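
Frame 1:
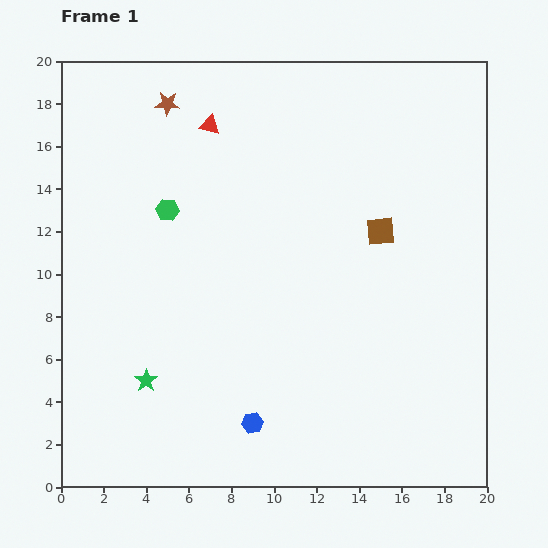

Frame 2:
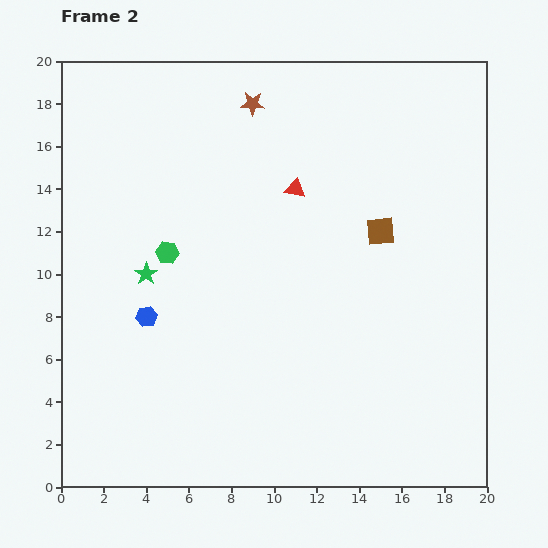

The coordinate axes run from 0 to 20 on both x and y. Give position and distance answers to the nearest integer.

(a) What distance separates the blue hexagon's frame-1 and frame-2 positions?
7

The blue hexagon moved from (9, 3) to (4, 8), a distance of √(5² + 5²) ≈ 7.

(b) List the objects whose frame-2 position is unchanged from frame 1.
the brown square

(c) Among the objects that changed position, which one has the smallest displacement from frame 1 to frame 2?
the green hexagon

(moved 2)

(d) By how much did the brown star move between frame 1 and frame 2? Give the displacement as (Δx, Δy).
(4, 0)

The brown star was at (5, 18) in frame 1 and (9, 18) in frame 2.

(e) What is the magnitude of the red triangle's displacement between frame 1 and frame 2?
5

The red triangle moved from (7, 17) to (11, 14), a distance of √(4² + 3²) ≈ 5.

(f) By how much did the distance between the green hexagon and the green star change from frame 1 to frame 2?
-7

Distance in frame 1: 8. Distance in frame 2: 1.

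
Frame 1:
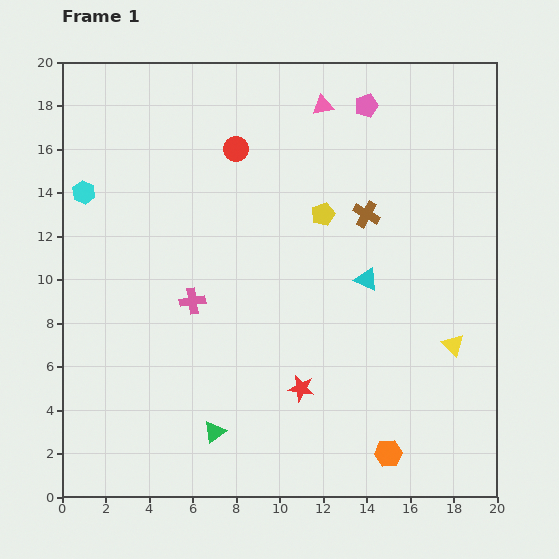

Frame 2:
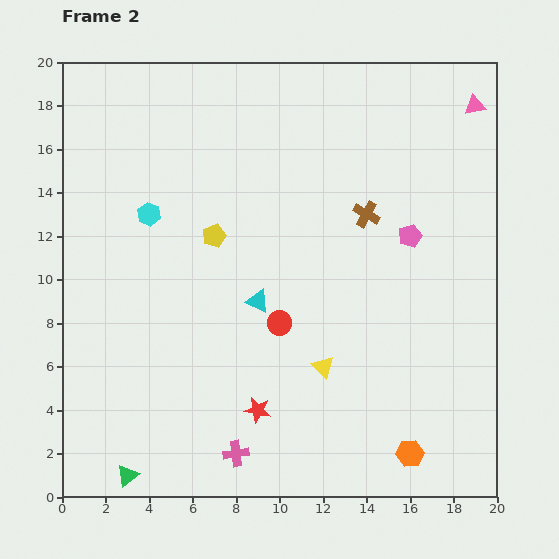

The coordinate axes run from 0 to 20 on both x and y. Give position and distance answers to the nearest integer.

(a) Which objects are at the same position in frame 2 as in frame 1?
the brown cross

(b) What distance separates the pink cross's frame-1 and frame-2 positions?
7

The pink cross moved from (6, 9) to (8, 2), a distance of √(2² + 7²) ≈ 7.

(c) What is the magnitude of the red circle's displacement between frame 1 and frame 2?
8

The red circle moved from (8, 16) to (10, 8), a distance of √(2² + 8²) ≈ 8.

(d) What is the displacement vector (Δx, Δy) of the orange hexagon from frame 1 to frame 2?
(1, 0)

The orange hexagon was at (15, 2) in frame 1 and (16, 2) in frame 2.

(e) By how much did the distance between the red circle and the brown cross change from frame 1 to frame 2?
-1

Distance in frame 1: 7. Distance in frame 2: 6.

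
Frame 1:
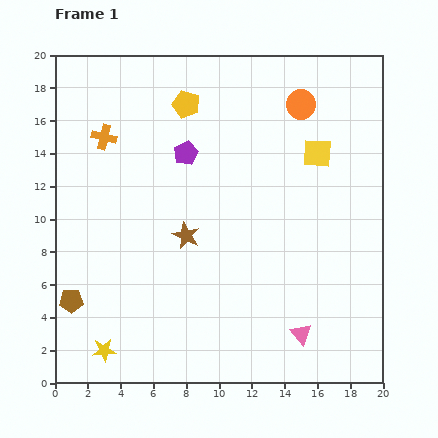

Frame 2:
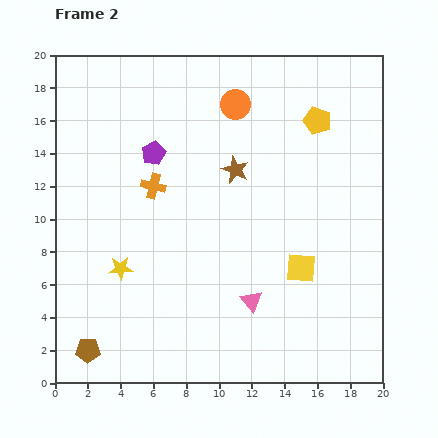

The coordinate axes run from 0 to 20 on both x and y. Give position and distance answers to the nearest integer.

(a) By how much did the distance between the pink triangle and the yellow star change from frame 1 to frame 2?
-4

Distance in frame 1: 12. Distance in frame 2: 8.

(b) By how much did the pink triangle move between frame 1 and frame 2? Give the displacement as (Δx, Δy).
(-3, 2)

The pink triangle was at (15, 3) in frame 1 and (12, 5) in frame 2.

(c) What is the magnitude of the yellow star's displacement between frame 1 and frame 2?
5

The yellow star moved from (3, 2) to (4, 7), a distance of √(1² + 5²) ≈ 5.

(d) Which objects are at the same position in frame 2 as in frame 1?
none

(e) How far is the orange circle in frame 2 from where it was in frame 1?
4

The orange circle moved from (15, 17) to (11, 17), a distance of √(4² + 0²) ≈ 4.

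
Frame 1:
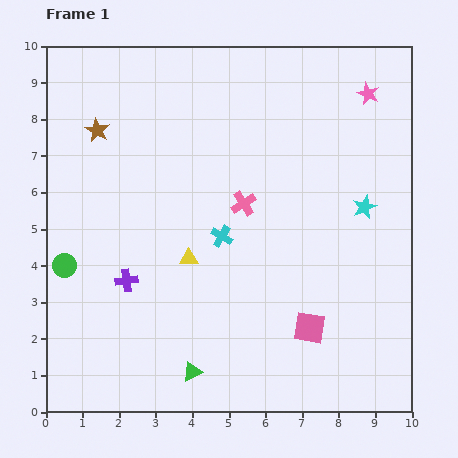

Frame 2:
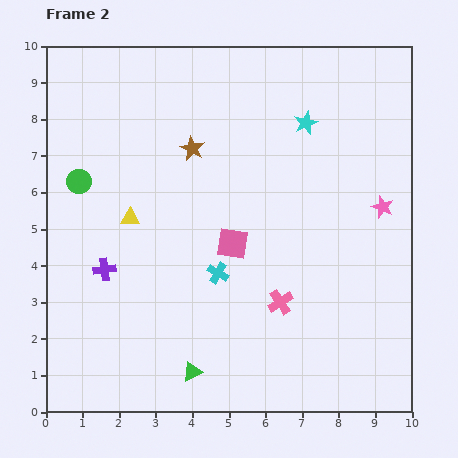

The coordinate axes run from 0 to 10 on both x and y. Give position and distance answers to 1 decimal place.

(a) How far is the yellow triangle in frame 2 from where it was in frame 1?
1.9

The yellow triangle moved from (3.9, 4.2) to (2.3, 5.3), a distance of √(1.6² + 1.1²) ≈ 1.9.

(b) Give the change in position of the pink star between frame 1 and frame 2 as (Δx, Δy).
(0.4, -3.1)

The pink star was at (8.8, 8.7) in frame 1 and (9.2, 5.6) in frame 2.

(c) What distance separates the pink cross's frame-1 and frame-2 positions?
2.9

The pink cross moved from (5.4, 5.7) to (6.4, 3.0), a distance of √(1.0² + 2.7²) ≈ 2.9.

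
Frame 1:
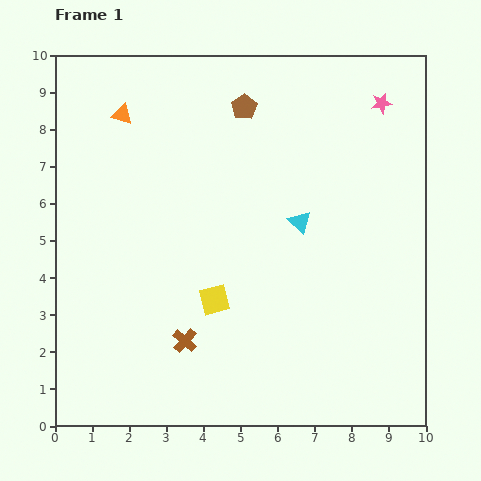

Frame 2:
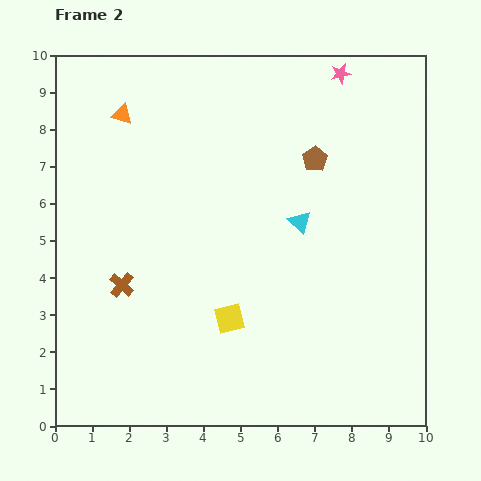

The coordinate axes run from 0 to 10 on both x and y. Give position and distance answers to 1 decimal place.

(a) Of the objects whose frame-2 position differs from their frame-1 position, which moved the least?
the yellow square

(moved 0.6)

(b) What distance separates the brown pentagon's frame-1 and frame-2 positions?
2.4

The brown pentagon moved from (5.1, 8.6) to (7.0, 7.2), a distance of √(1.9² + 1.4²) ≈ 2.4.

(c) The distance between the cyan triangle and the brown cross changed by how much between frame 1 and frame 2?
+0.6

Distance in frame 1: 4.5. Distance in frame 2: 5.1.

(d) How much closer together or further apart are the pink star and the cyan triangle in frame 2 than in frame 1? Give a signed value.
+0.2

Distance in frame 1: 3.9. Distance in frame 2: 4.1.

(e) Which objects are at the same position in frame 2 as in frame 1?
the orange triangle, the cyan triangle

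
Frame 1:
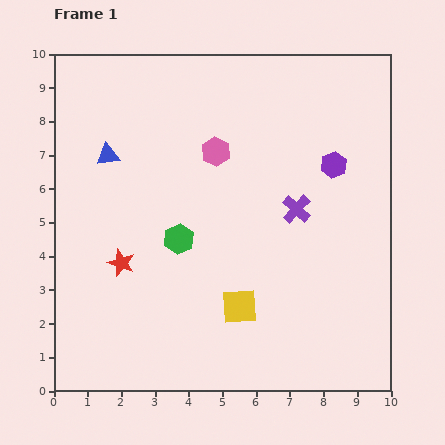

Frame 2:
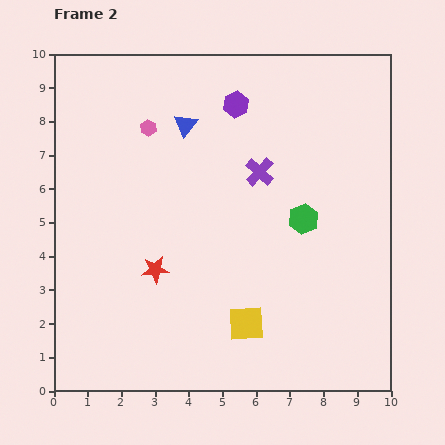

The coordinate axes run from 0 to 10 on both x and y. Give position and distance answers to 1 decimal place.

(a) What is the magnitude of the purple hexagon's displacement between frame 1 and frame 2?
3.4

The purple hexagon moved from (8.3, 6.7) to (5.4, 8.5), a distance of √(2.9² + 1.8²) ≈ 3.4.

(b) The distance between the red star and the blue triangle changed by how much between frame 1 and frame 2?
+1.2

Distance in frame 1: 3.2. Distance in frame 2: 4.4.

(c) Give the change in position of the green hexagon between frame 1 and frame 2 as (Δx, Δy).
(3.7, 0.6)

The green hexagon was at (3.7, 4.5) in frame 1 and (7.4, 5.1) in frame 2.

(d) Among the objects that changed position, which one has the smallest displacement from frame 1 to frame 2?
the yellow square

(moved 0.5)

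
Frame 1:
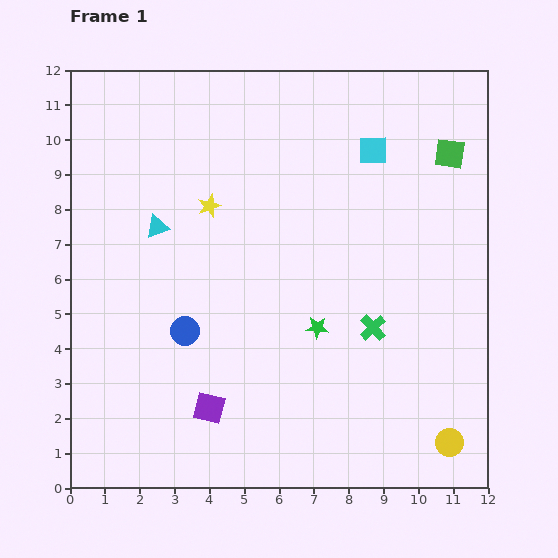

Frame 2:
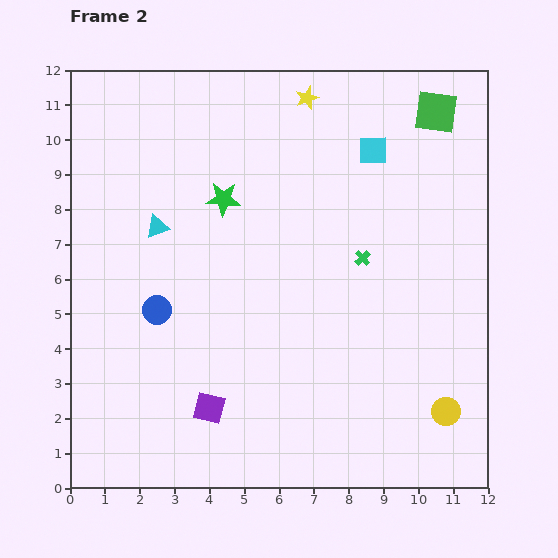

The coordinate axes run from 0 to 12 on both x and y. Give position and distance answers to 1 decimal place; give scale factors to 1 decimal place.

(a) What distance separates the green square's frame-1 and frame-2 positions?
1.3

The green square moved from (10.9, 9.6) to (10.5, 10.8), a distance of √(0.4² + 1.2²) ≈ 1.3.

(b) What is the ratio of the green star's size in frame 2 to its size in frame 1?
1.5×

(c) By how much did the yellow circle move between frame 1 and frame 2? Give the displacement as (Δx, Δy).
(-0.1, 0.9)

The yellow circle was at (10.9, 1.3) in frame 1 and (10.8, 2.2) in frame 2.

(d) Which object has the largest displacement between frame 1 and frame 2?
the green star

(moved 4.6; next 4.2)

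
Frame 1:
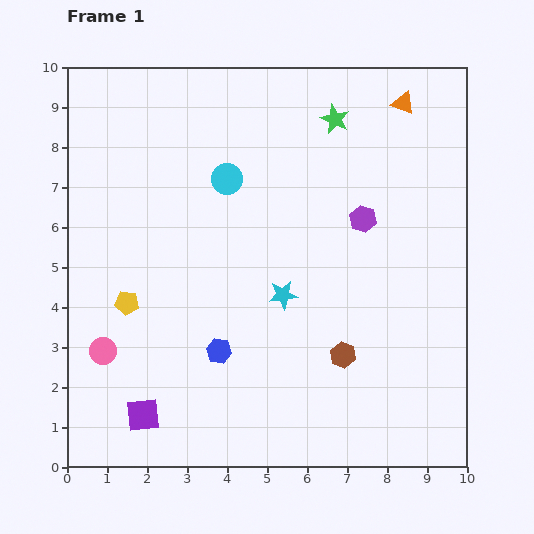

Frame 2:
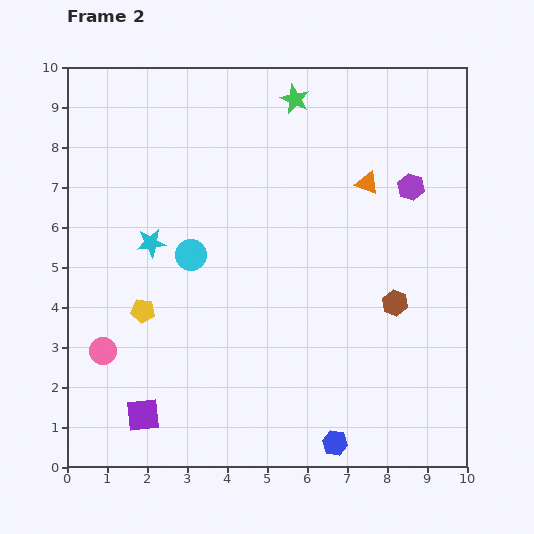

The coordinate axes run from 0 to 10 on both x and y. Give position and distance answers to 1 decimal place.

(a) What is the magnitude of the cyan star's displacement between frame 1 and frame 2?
3.5

The cyan star moved from (5.4, 4.3) to (2.1, 5.6), a distance of √(3.3² + 1.3²) ≈ 3.5.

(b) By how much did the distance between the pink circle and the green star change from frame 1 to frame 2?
-0.3

Distance in frame 1: 8.2. Distance in frame 2: 7.9.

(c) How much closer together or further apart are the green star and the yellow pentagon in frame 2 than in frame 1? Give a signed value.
-0.4

Distance in frame 1: 6.9. Distance in frame 2: 6.5.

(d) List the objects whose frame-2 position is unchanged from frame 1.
the purple square, the pink circle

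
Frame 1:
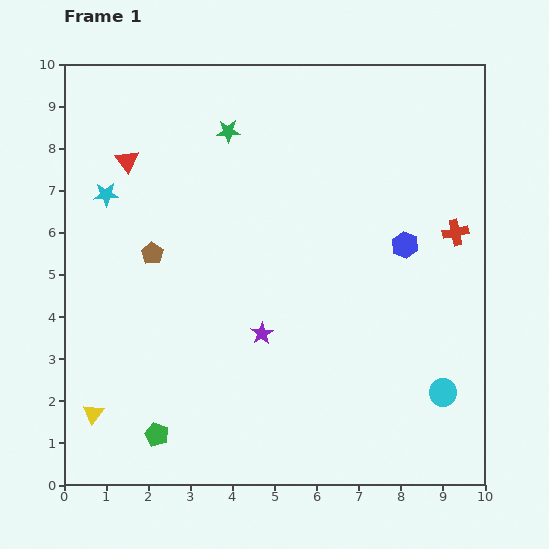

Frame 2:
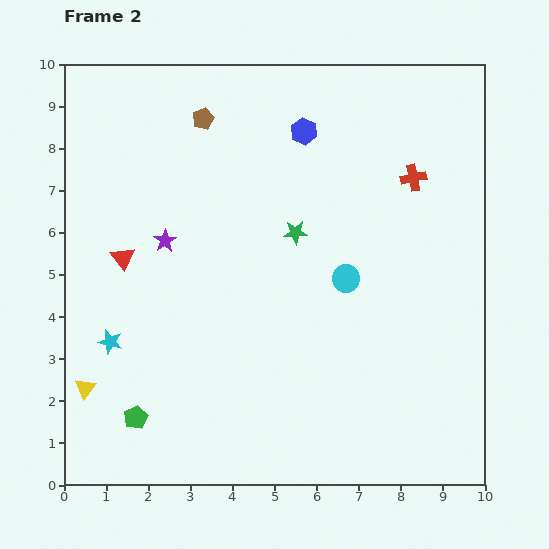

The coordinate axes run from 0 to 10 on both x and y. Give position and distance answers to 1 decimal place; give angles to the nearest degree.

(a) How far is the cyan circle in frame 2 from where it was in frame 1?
3.5

The cyan circle moved from (9.0, 2.2) to (6.7, 4.9), a distance of √(2.3² + 2.7²) ≈ 3.5.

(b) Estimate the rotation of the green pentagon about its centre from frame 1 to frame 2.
24° clockwise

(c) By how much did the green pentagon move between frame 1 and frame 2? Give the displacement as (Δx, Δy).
(-0.5, 0.4)

The green pentagon was at (2.2, 1.2) in frame 1 and (1.7, 1.6) in frame 2.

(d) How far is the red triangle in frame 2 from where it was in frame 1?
2.3

The red triangle moved from (1.5, 7.7) to (1.4, 5.4), a distance of √(0.1² + 2.3²) ≈ 2.3.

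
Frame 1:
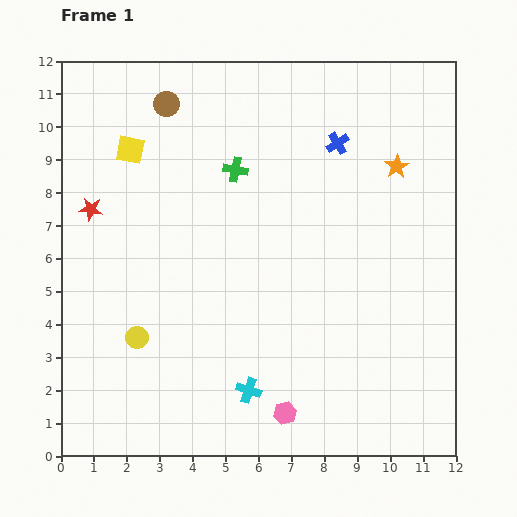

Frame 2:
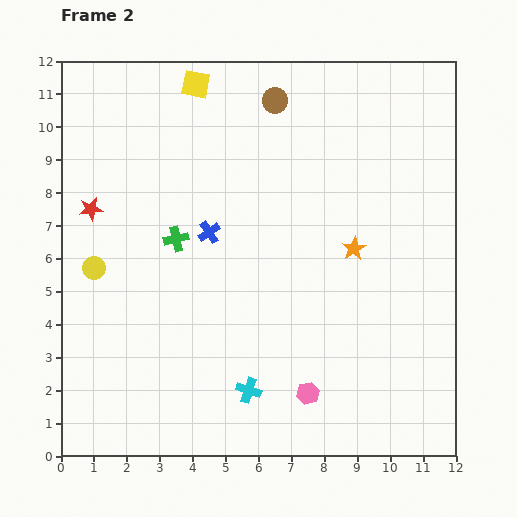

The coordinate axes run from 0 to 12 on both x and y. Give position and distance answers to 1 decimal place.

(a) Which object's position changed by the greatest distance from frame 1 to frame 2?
the blue cross

(moved 4.7; next 3.3)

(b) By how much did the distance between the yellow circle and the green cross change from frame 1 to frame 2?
-3.2

Distance in frame 1: 5.9. Distance in frame 2: 2.7.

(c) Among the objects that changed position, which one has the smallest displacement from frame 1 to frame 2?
the pink hexagon

(moved 0.9)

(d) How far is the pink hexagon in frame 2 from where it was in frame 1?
0.9

The pink hexagon moved from (6.8, 1.3) to (7.5, 1.9), a distance of √(0.7² + 0.6²) ≈ 0.9.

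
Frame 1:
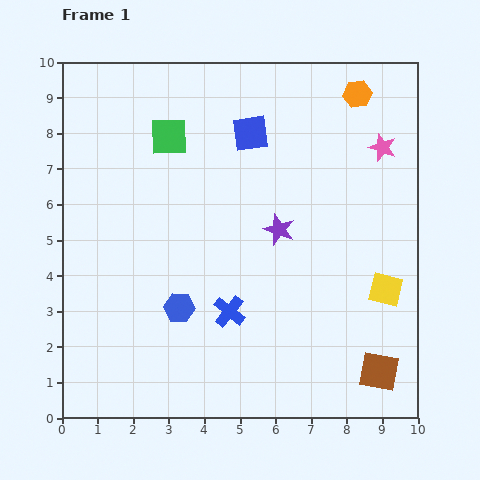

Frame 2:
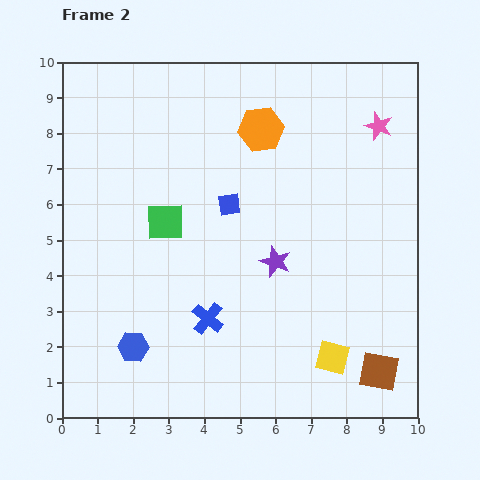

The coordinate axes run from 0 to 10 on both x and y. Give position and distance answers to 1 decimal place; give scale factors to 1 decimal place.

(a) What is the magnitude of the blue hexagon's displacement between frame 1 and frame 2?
1.7

The blue hexagon moved from (3.3, 3.1) to (2.0, 2.0), a distance of √(1.3² + 1.1²) ≈ 1.7.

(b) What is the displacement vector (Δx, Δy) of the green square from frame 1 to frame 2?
(-0.1, -2.4)

The green square was at (3.0, 7.9) in frame 1 and (2.9, 5.5) in frame 2.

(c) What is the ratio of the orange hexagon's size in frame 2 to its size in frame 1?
1.6×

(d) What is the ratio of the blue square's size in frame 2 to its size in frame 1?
0.6×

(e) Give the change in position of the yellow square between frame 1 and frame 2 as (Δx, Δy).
(-1.5, -1.9)

The yellow square was at (9.1, 3.6) in frame 1 and (7.6, 1.7) in frame 2.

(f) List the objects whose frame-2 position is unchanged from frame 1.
the brown square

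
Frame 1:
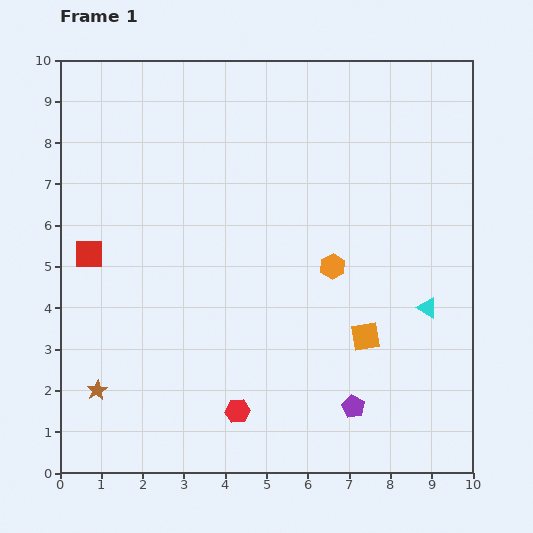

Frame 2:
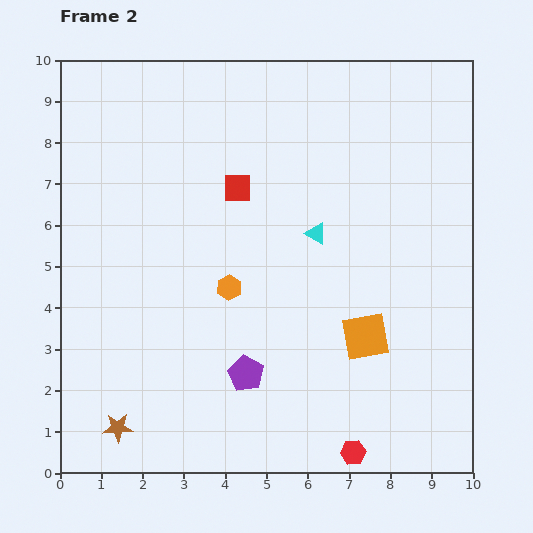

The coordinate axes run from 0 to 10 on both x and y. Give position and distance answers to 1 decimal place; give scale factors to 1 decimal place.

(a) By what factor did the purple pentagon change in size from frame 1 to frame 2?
1.6×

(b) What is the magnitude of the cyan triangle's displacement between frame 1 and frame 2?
3.2

The cyan triangle moved from (8.9, 4.0) to (6.2, 5.8), a distance of √(2.7² + 1.8²) ≈ 3.2.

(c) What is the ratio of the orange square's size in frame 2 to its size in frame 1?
1.6×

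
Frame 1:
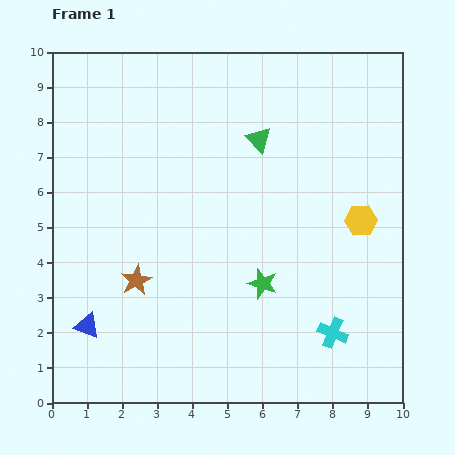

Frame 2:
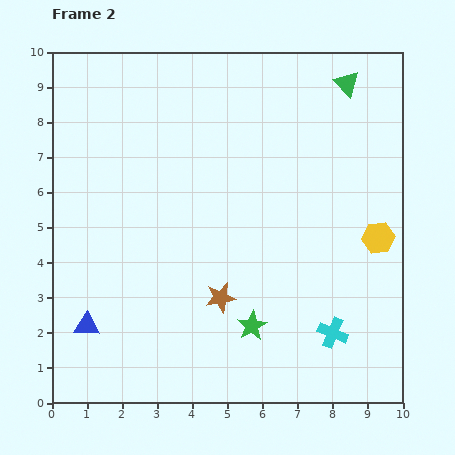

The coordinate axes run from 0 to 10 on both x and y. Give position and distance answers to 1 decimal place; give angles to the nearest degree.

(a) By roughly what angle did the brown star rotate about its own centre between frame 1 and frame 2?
17° clockwise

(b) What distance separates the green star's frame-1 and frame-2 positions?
1.2

The green star moved from (6.0, 3.4) to (5.7, 2.2), a distance of √(0.3² + 1.2²) ≈ 1.2.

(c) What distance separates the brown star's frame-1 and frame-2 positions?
2.5

The brown star moved from (2.4, 3.5) to (4.8, 3.0), a distance of √(2.4² + 0.5²) ≈ 2.5.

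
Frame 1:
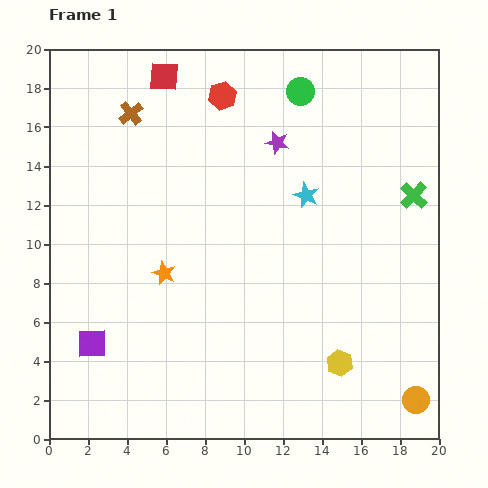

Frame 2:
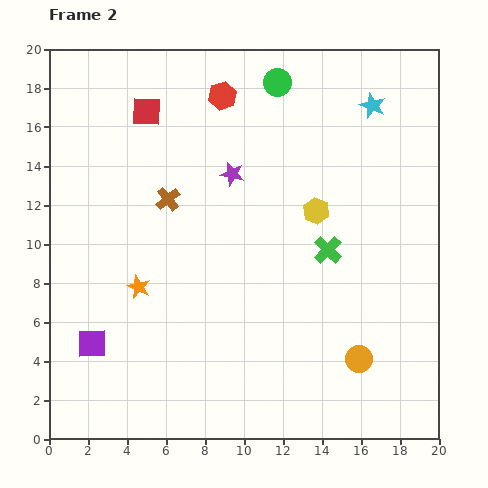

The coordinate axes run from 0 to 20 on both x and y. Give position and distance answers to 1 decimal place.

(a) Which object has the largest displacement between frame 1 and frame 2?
the yellow hexagon

(moved 7.9; next 5.7)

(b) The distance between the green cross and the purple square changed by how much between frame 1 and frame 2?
-5.2

Distance in frame 1: 18.2. Distance in frame 2: 13.0.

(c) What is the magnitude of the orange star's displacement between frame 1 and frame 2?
1.5

The orange star moved from (5.9, 8.5) to (4.6, 7.8), a distance of √(1.3² + 0.7²) ≈ 1.5.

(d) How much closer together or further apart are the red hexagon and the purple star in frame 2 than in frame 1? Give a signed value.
+0.3

Distance in frame 1: 3.7. Distance in frame 2: 4.0.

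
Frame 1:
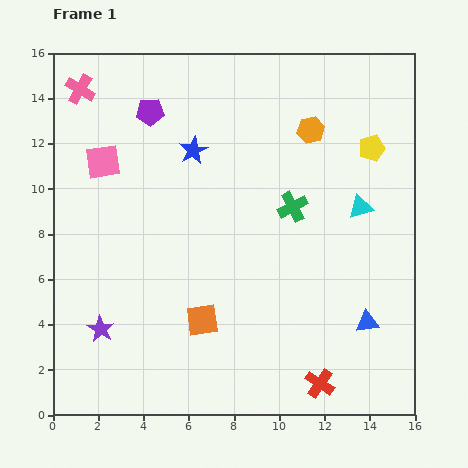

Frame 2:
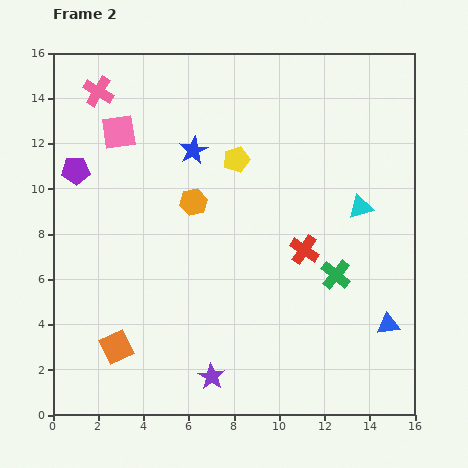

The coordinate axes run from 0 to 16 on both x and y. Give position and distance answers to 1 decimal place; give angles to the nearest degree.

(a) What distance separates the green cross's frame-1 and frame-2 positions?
3.6

The green cross moved from (10.6, 9.2) to (12.5, 6.2), a distance of √(1.9² + 3.0²) ≈ 3.6.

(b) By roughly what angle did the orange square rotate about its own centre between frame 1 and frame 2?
18° counter-clockwise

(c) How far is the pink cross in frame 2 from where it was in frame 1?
0.8

The pink cross moved from (1.2, 14.4) to (2.0, 14.3), a distance of √(0.8² + 0.1²) ≈ 0.8.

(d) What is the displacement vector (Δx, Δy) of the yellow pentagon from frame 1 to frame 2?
(-6.0, -0.5)

The yellow pentagon was at (14.1, 11.8) in frame 1 and (8.1, 11.3) in frame 2.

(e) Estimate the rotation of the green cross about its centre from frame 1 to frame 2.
23° counter-clockwise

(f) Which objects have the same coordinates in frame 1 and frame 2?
the cyan triangle, the blue star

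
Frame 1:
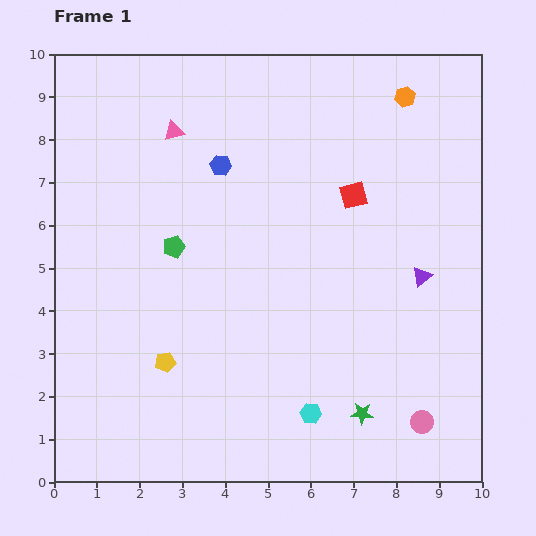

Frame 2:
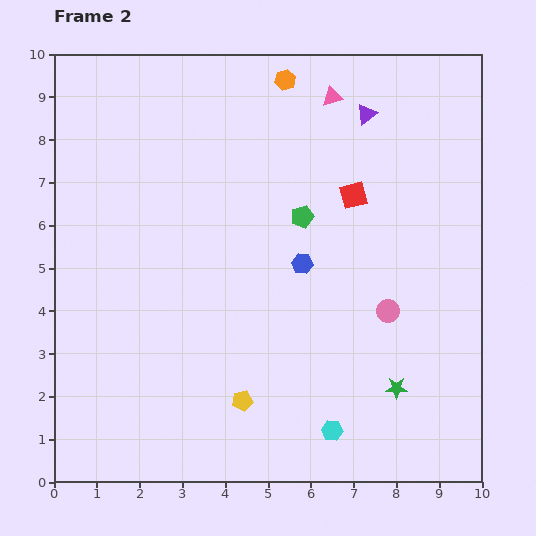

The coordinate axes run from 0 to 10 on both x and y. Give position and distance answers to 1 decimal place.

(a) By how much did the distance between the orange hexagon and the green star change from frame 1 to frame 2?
+0.2

Distance in frame 1: 7.5. Distance in frame 2: 7.7.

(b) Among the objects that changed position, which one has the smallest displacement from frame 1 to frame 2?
the cyan hexagon

(moved 0.6)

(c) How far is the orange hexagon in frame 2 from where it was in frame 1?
2.8

The orange hexagon moved from (8.2, 9.0) to (5.4, 9.4), a distance of √(2.8² + 0.4²) ≈ 2.8.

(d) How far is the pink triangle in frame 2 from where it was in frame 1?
3.8

The pink triangle moved from (2.8, 8.2) to (6.5, 9.0), a distance of √(3.7² + 0.8²) ≈ 3.8.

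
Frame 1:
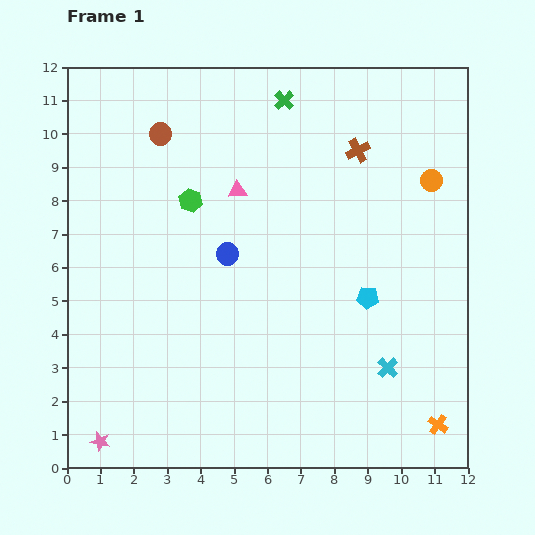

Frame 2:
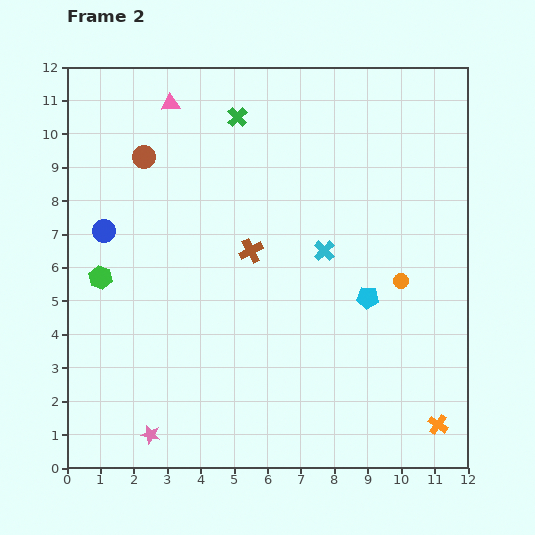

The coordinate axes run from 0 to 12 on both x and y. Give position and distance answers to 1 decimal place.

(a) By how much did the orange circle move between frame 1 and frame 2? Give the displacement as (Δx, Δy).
(-0.9, -3.0)

The orange circle was at (10.9, 8.6) in frame 1 and (10.0, 5.6) in frame 2.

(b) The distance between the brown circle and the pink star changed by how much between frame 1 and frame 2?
-1.1

Distance in frame 1: 9.4. Distance in frame 2: 8.3.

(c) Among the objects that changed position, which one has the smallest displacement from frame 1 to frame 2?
the brown circle

(moved 0.9)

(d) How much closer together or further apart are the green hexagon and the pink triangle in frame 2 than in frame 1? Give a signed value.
+4.2

Distance in frame 1: 1.4. Distance in frame 2: 5.6.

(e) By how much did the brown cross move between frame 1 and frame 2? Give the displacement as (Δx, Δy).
(-3.2, -3.0)

The brown cross was at (8.7, 9.5) in frame 1 and (5.5, 6.5) in frame 2.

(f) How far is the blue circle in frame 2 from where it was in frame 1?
3.8

The blue circle moved from (4.8, 6.4) to (1.1, 7.1), a distance of √(3.7² + 0.7²) ≈ 3.8.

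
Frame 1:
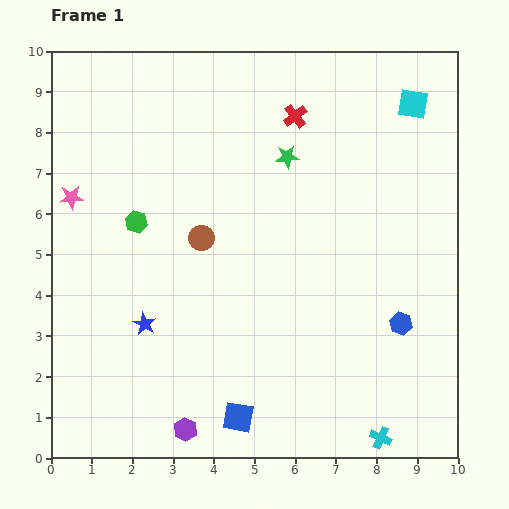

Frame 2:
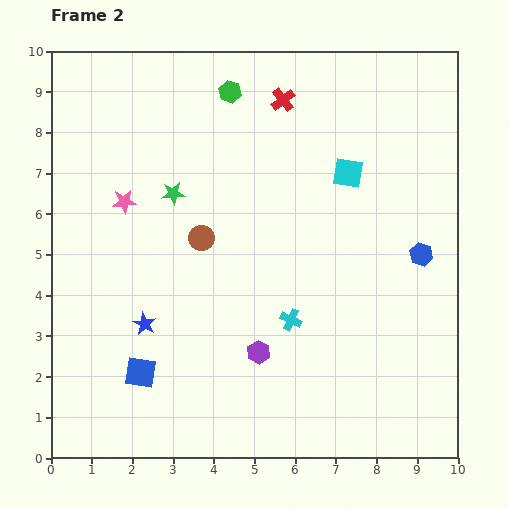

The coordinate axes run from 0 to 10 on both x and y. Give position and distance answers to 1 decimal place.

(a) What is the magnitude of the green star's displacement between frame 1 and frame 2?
2.9

The green star moved from (5.8, 7.4) to (3.0, 6.5), a distance of √(2.8² + 0.9²) ≈ 2.9.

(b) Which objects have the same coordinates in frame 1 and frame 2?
the brown circle, the blue star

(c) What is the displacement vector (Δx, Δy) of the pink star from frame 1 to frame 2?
(1.3, -0.1)

The pink star was at (0.5, 6.4) in frame 1 and (1.8, 6.3) in frame 2.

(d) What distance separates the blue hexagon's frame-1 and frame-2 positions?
1.8

The blue hexagon moved from (8.6, 3.3) to (9.1, 5.0), a distance of √(0.5² + 1.7²) ≈ 1.8.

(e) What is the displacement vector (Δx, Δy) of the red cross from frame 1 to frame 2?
(-0.3, 0.4)

The red cross was at (6.0, 8.4) in frame 1 and (5.7, 8.8) in frame 2.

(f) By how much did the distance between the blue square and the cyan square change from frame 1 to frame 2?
-1.7

Distance in frame 1: 8.8. Distance in frame 2: 7.1.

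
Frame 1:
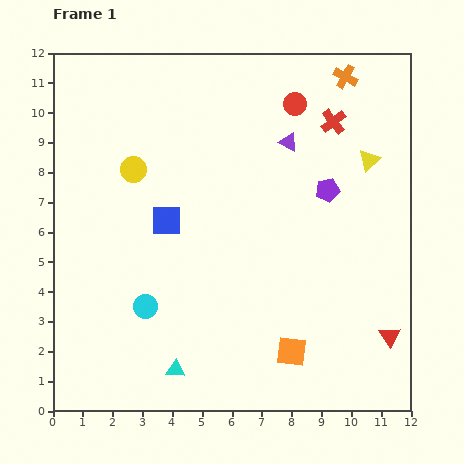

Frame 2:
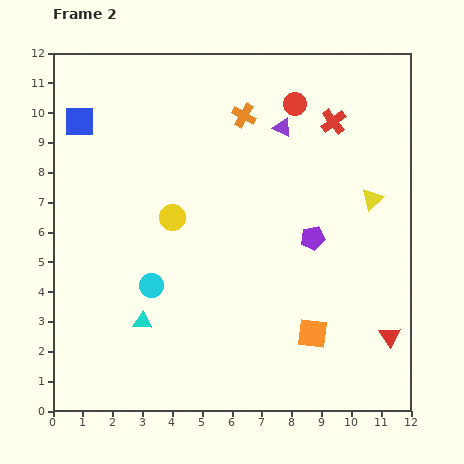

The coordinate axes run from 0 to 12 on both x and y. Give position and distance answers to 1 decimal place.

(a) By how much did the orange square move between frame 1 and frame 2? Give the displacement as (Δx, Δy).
(0.7, 0.6)

The orange square was at (8.0, 2.0) in frame 1 and (8.7, 2.6) in frame 2.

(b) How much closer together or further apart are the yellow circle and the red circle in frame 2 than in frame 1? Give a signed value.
-0.2

Distance in frame 1: 5.8. Distance in frame 2: 5.6.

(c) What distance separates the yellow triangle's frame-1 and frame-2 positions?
1.3

The yellow triangle moved from (10.6, 8.4) to (10.7, 7.1), a distance of √(0.1² + 1.3²) ≈ 1.3.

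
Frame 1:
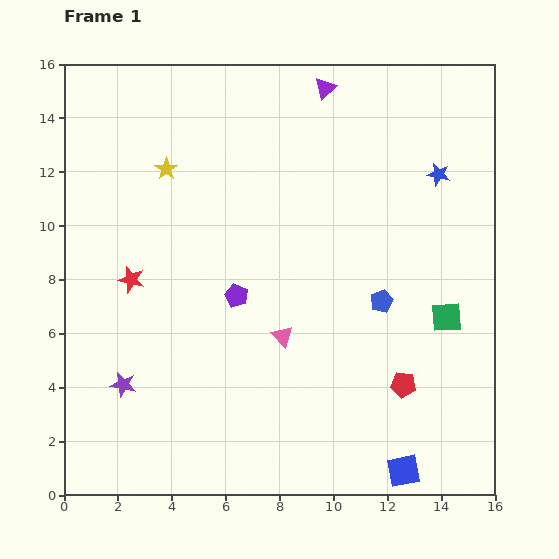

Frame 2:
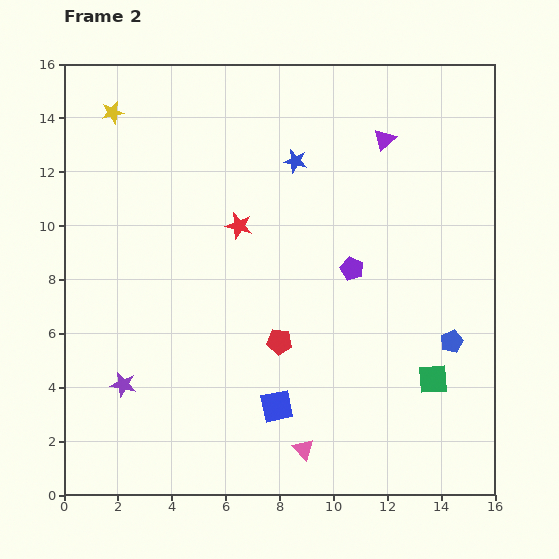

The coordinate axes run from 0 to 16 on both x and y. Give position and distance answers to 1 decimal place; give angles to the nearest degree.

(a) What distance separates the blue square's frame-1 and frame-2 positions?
5.3

The blue square moved from (12.6, 0.9) to (7.9, 3.3), a distance of √(4.7² + 2.4²) ≈ 5.3.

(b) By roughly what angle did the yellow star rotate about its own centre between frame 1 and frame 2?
23° clockwise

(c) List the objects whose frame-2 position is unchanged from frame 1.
the purple star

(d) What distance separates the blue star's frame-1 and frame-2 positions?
5.3

The blue star moved from (13.9, 11.9) to (8.6, 12.4), a distance of √(5.3² + 0.5²) ≈ 5.3.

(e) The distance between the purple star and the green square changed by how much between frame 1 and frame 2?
-0.8

Distance in frame 1: 12.3. Distance in frame 2: 11.5.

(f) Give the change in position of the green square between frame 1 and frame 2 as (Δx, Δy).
(-0.5, -2.3)

The green square was at (14.2, 6.6) in frame 1 and (13.7, 4.3) in frame 2.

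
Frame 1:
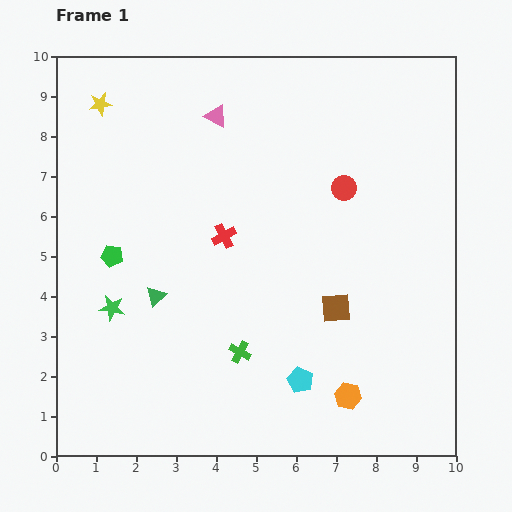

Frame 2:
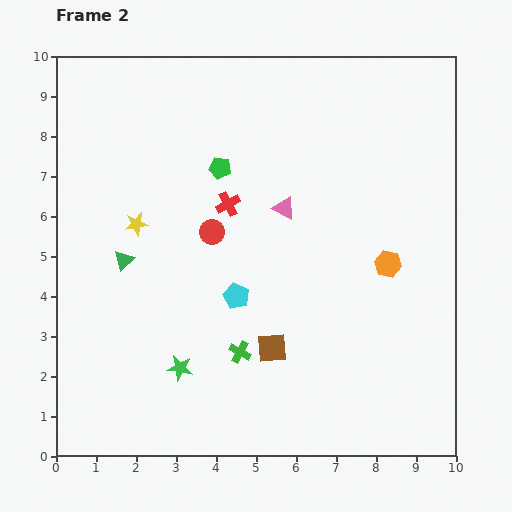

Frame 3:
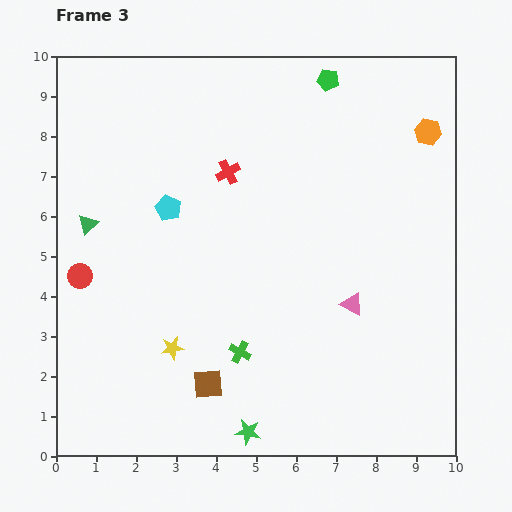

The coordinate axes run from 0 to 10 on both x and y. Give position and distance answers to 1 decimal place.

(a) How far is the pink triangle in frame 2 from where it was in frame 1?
2.9

The pink triangle moved from (4.0, 8.5) to (5.7, 6.2), a distance of √(1.7² + 2.3²) ≈ 2.9.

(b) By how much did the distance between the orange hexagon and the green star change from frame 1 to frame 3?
+2.4

Distance in frame 1: 6.3. Distance in frame 3: 8.7.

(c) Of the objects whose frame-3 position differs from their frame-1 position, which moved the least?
the red cross

(moved 1.6)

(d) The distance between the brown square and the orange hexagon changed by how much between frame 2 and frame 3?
+4.8

Distance in frame 2: 3.6. Distance in frame 3: 8.4.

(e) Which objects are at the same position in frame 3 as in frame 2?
the green cross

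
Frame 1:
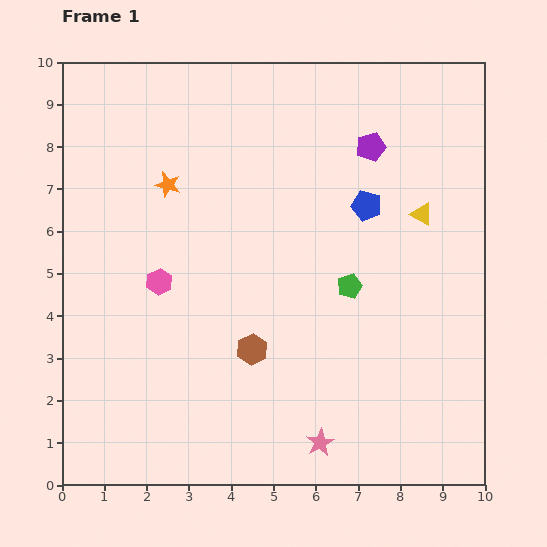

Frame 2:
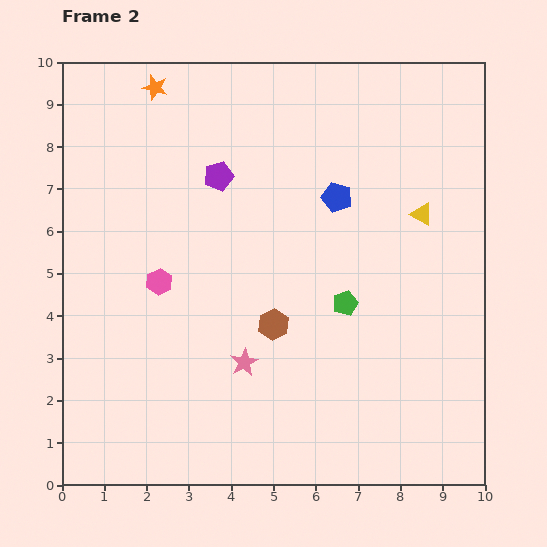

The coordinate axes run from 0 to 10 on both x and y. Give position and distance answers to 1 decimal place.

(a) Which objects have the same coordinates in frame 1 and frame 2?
the yellow triangle, the pink hexagon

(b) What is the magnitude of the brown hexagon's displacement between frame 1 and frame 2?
0.8

The brown hexagon moved from (4.5, 3.2) to (5.0, 3.8), a distance of √(0.5² + 0.6²) ≈ 0.8.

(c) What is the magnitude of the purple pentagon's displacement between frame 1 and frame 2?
3.7

The purple pentagon moved from (7.3, 8.0) to (3.7, 7.3), a distance of √(3.6² + 0.7²) ≈ 3.7.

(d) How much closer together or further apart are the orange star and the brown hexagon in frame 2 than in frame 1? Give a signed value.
+1.9

Distance in frame 1: 4.4. Distance in frame 2: 6.3.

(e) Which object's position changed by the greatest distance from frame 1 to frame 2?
the purple pentagon

(moved 3.7; next 2.6)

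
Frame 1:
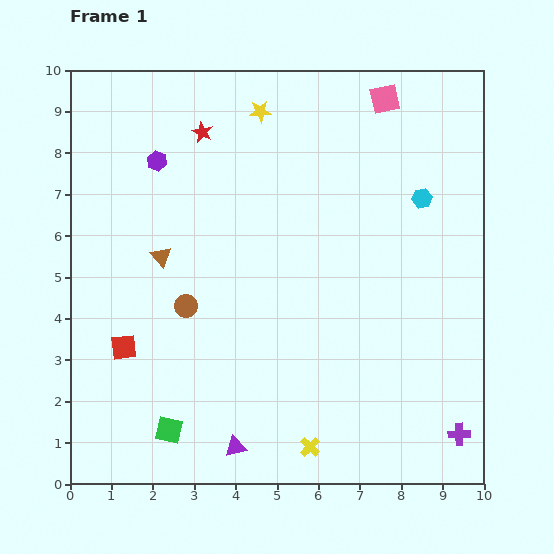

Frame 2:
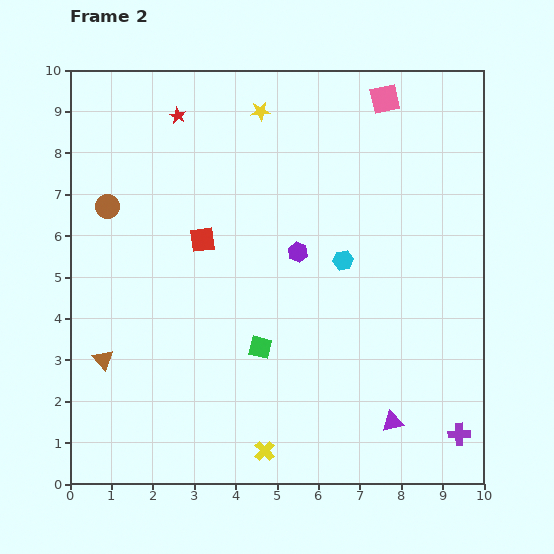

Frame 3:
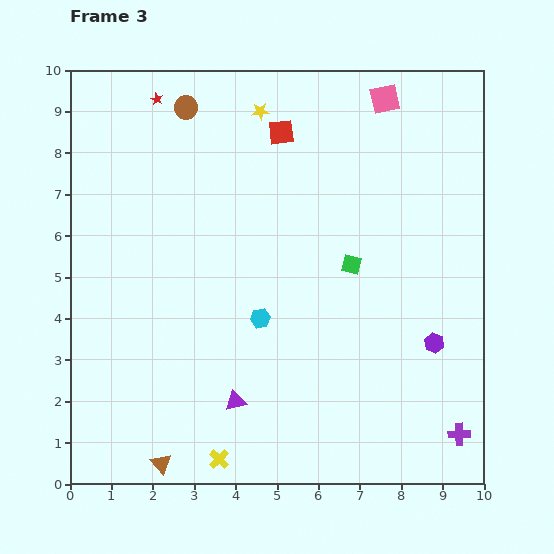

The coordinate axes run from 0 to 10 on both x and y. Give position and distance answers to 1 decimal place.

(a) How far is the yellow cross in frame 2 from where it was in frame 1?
1.1

The yellow cross moved from (5.8, 0.9) to (4.7, 0.8), a distance of √(1.1² + 0.1²) ≈ 1.1.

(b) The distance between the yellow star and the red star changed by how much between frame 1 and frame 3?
+1.0

Distance in frame 1: 1.5. Distance in frame 3: 2.5.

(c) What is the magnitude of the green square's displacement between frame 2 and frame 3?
3.0

The green square moved from (4.6, 3.3) to (6.8, 5.3), a distance of √(2.2² + 2.0²) ≈ 3.0.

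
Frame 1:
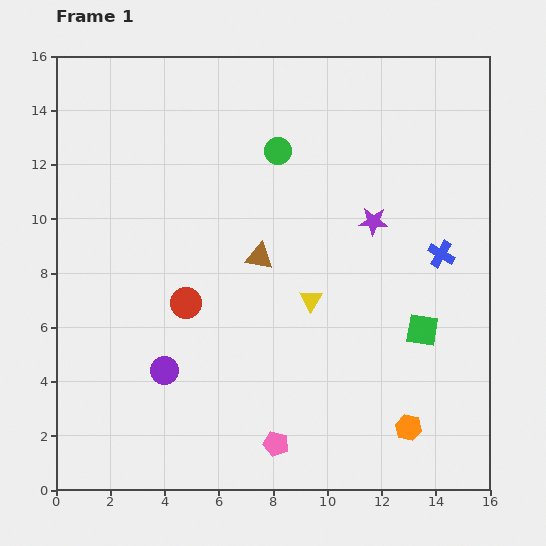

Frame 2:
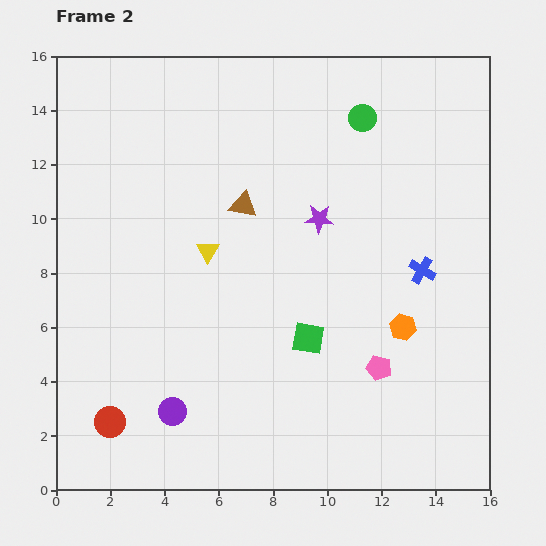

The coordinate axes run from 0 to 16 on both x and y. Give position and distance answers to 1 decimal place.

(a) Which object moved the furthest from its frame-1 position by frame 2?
the red circle

(moved 5.2; next 4.7)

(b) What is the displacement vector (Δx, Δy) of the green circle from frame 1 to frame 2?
(3.1, 1.2)

The green circle was at (8.2, 12.5) in frame 1 and (11.3, 13.7) in frame 2.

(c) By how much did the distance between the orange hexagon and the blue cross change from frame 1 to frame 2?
-4.3

Distance in frame 1: 6.5. Distance in frame 2: 2.2.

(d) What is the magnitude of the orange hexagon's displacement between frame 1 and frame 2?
3.7

The orange hexagon moved from (13.0, 2.3) to (12.8, 6.0), a distance of √(0.2² + 3.7²) ≈ 3.7.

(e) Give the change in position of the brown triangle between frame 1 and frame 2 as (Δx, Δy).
(-0.6, 1.9)

The brown triangle was at (7.5, 8.6) in frame 1 and (6.9, 10.5) in frame 2.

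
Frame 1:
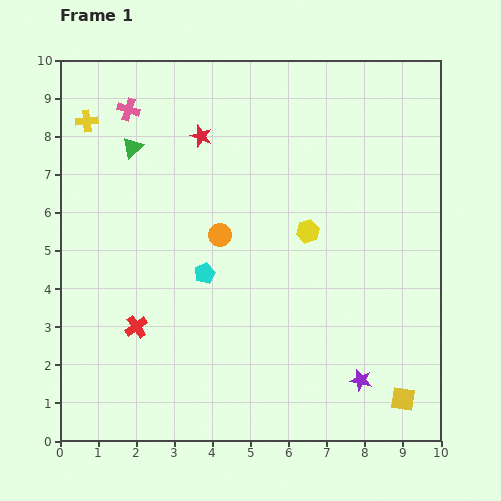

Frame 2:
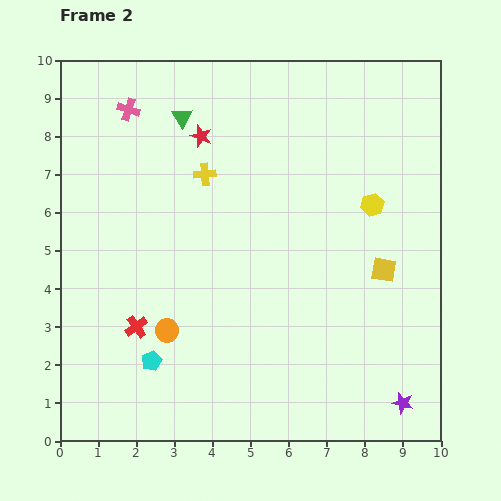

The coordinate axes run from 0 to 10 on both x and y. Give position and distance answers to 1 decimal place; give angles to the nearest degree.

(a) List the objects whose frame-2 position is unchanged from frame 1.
the red star, the red cross, the pink cross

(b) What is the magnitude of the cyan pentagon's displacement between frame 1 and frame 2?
2.7

The cyan pentagon moved from (3.8, 4.4) to (2.4, 2.1), a distance of √(1.4² + 2.3²) ≈ 2.7.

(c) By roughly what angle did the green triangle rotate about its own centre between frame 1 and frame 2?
19° counter-clockwise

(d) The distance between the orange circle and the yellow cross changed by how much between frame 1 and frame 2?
-0.4

Distance in frame 1: 4.6. Distance in frame 2: 4.2.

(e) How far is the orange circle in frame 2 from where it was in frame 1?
2.9

The orange circle moved from (4.2, 5.4) to (2.8, 2.9), a distance of √(1.4² + 2.5²) ≈ 2.9.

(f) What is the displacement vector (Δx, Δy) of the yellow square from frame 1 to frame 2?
(-0.5, 3.4)

The yellow square was at (9.0, 1.1) in frame 1 and (8.5, 4.5) in frame 2.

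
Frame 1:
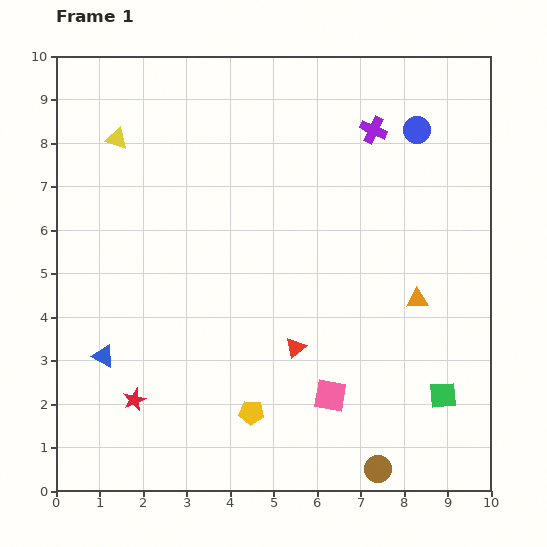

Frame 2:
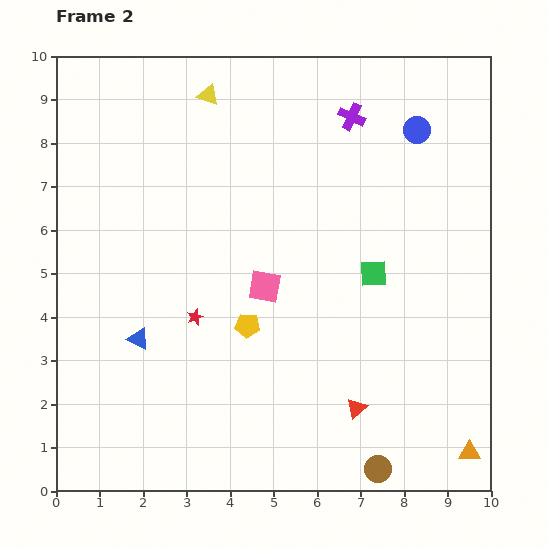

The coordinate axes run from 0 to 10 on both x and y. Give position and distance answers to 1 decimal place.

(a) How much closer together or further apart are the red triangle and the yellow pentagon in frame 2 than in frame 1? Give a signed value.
+1.3

Distance in frame 1: 1.8. Distance in frame 2: 3.1.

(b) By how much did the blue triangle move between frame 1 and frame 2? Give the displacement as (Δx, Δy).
(0.8, 0.4)

The blue triangle was at (1.1, 3.1) in frame 1 and (1.9, 3.5) in frame 2.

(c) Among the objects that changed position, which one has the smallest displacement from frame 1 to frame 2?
the purple cross

(moved 0.6)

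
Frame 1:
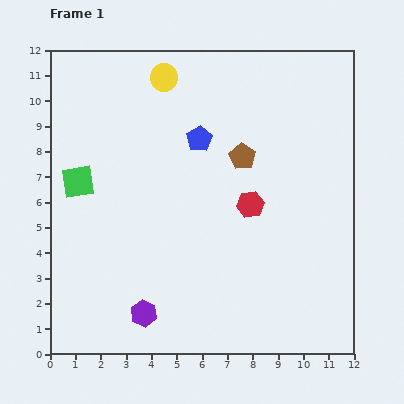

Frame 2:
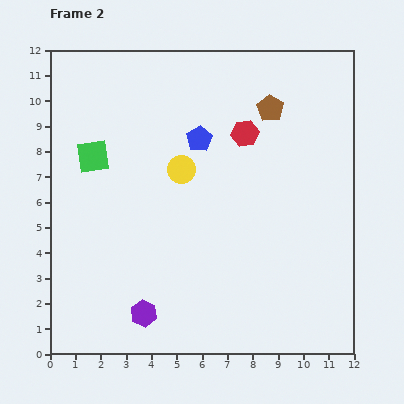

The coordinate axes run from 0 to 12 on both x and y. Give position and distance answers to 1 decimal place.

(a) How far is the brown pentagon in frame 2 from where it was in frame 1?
2.2

The brown pentagon moved from (7.6, 7.8) to (8.7, 9.7), a distance of √(1.1² + 1.9²) ≈ 2.2.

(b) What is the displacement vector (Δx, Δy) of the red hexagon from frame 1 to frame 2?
(-0.2, 2.8)

The red hexagon was at (7.9, 5.9) in frame 1 and (7.7, 8.7) in frame 2.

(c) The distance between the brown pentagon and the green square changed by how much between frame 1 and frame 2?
+0.7

Distance in frame 1: 6.6. Distance in frame 2: 7.3.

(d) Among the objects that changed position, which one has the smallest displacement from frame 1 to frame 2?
the green square

(moved 1.2)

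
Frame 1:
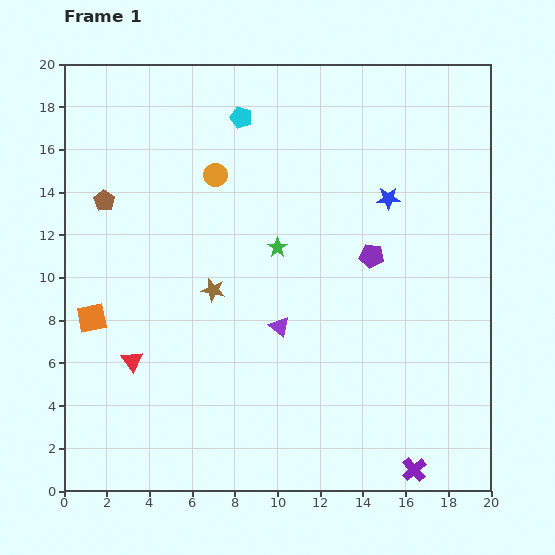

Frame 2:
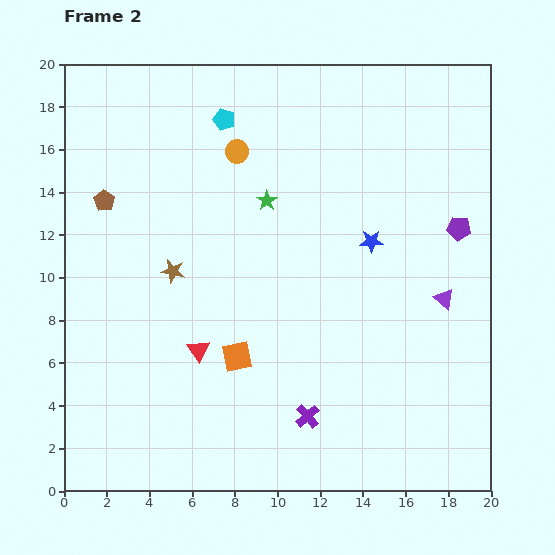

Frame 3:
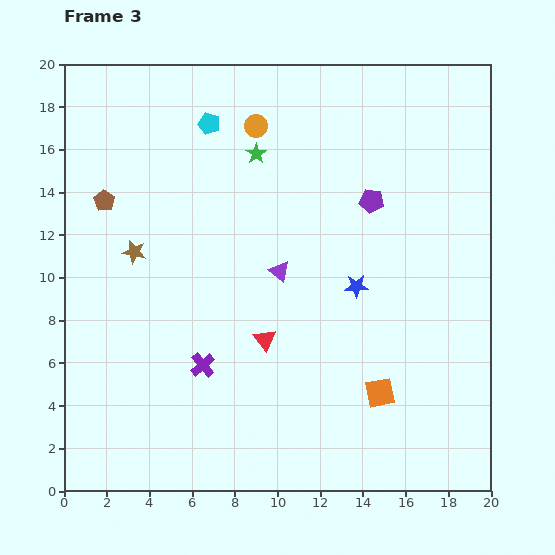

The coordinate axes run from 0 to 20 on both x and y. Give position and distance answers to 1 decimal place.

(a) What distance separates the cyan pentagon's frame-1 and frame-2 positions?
0.8

The cyan pentagon moved from (8.3, 17.5) to (7.5, 17.4), a distance of √(0.8² + 0.1²) ≈ 0.8.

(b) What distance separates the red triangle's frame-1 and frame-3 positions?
6.3

The red triangle moved from (3.2, 6.1) to (9.4, 7.1), a distance of √(6.2² + 1.0²) ≈ 6.3.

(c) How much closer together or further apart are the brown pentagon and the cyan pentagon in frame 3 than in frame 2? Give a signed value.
-0.7

Distance in frame 2: 6.8. Distance in frame 3: 6.1.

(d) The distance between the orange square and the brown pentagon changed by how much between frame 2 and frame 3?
+6.1

Distance in frame 2: 9.6. Distance in frame 3: 15.7.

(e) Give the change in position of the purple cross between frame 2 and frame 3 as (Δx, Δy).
(-4.9, 2.4)

The purple cross was at (11.4, 3.5) in frame 2 and (6.5, 5.9) in frame 3.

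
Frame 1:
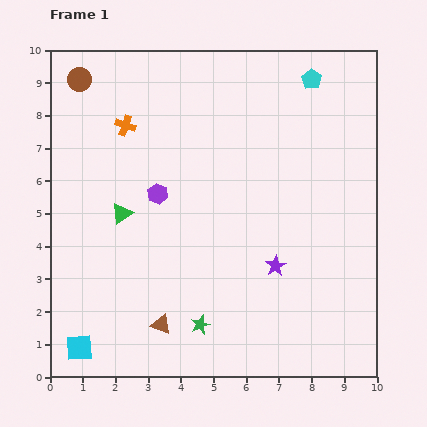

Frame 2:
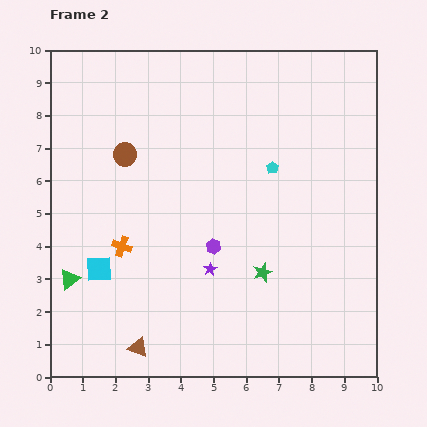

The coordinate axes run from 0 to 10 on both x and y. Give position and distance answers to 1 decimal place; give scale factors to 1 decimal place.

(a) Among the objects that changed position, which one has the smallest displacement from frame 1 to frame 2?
the brown triangle

(moved 1.0)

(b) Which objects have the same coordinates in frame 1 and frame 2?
none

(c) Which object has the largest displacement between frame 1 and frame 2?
the orange cross

(moved 3.7; next 3.0)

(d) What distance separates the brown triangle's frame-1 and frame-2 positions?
1.0

The brown triangle moved from (3.4, 1.6) to (2.7, 0.9), a distance of √(0.7² + 0.7²) ≈ 1.0.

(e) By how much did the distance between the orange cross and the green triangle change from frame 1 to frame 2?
-0.8

Distance in frame 1: 2.7. Distance in frame 2: 1.9.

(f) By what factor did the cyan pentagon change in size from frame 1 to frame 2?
0.6×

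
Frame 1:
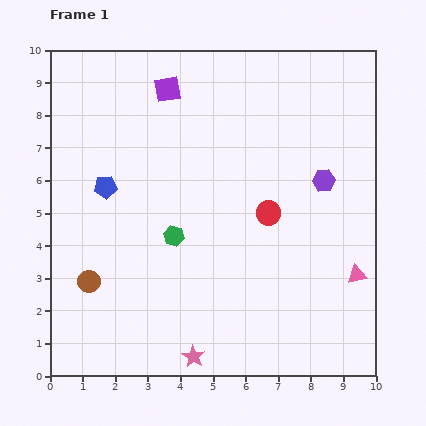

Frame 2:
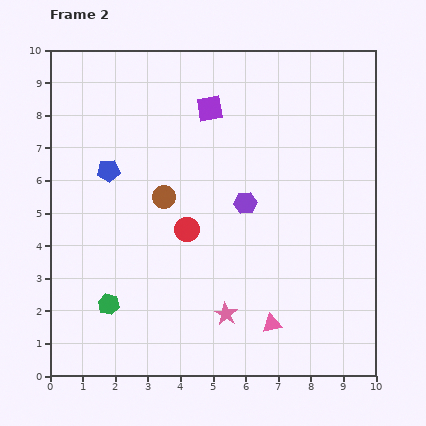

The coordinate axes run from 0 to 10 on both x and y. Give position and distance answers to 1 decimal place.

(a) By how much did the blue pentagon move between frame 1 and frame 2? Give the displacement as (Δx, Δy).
(0.1, 0.5)

The blue pentagon was at (1.7, 5.8) in frame 1 and (1.8, 6.3) in frame 2.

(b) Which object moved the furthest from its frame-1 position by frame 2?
the brown circle

(moved 3.5; next 3.0)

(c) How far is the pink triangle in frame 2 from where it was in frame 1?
3.0

The pink triangle moved from (9.4, 3.1) to (6.8, 1.6), a distance of √(2.6² + 1.5²) ≈ 3.0.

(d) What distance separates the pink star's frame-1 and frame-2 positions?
1.6

The pink star moved from (4.4, 0.6) to (5.4, 1.9), a distance of √(1.0² + 1.3²) ≈ 1.6.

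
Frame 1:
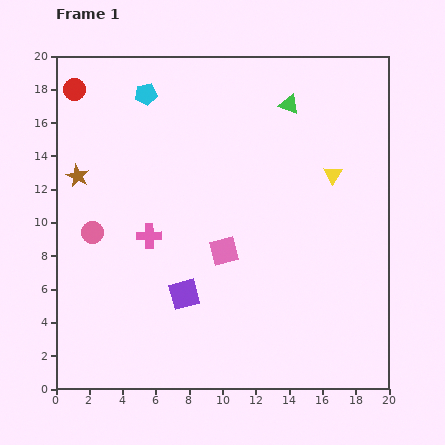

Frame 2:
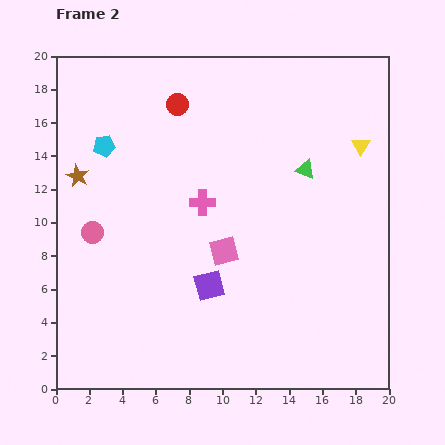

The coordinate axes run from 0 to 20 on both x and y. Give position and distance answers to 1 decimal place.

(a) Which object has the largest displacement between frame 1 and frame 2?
the red circle

(moved 6.3; next 4.0)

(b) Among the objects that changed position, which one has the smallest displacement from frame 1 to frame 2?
the purple square

(moved 1.6)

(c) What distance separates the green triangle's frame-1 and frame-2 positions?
4.0

The green triangle moved from (14.0, 17.1) to (15.0, 13.2), a distance of √(1.0² + 3.9²) ≈ 4.0.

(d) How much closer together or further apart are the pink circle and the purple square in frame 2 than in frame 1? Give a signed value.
+1.1

Distance in frame 1: 6.6. Distance in frame 2: 7.7.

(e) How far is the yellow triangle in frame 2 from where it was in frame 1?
2.4

The yellow triangle moved from (16.6, 12.9) to (18.3, 14.6), a distance of √(1.7² + 1.7²) ≈ 2.4.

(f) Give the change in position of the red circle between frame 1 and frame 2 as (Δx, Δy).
(6.2, -0.9)

The red circle was at (1.1, 18.0) in frame 1 and (7.3, 17.1) in frame 2.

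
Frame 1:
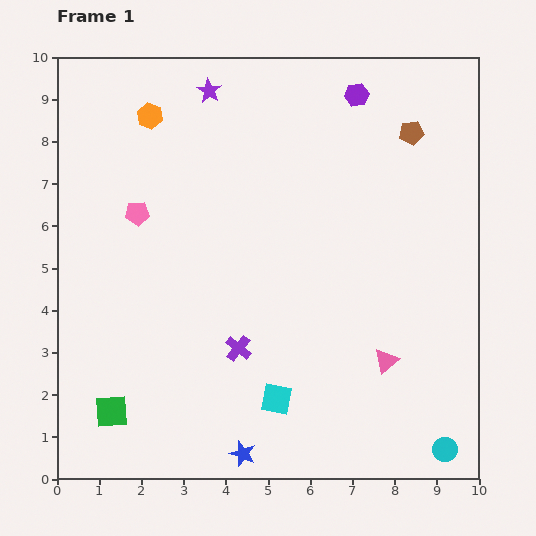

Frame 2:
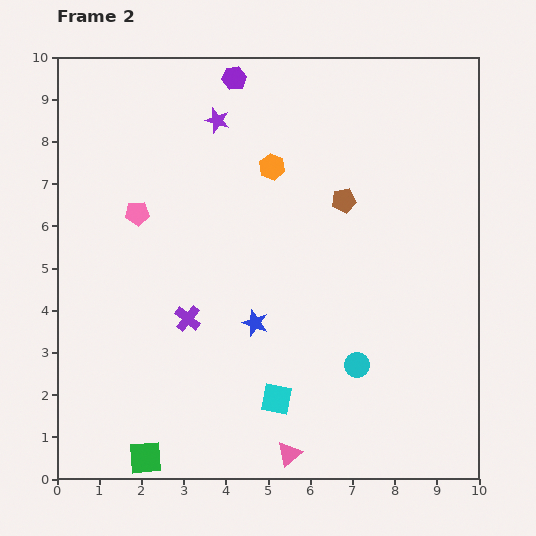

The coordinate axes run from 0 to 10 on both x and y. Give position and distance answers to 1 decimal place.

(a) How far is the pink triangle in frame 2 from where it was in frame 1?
3.2

The pink triangle moved from (7.8, 2.8) to (5.5, 0.6), a distance of √(2.3² + 2.2²) ≈ 3.2.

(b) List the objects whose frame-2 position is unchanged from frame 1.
the pink pentagon, the cyan square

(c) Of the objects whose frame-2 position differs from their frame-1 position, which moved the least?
the purple star

(moved 0.7)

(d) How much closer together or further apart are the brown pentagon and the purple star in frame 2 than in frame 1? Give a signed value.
-1.3

Distance in frame 1: 4.9. Distance in frame 2: 3.6.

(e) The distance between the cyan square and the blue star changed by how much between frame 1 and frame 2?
+0.4

Distance in frame 1: 1.5. Distance in frame 2: 1.9.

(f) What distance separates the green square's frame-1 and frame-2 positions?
1.4

The green square moved from (1.3, 1.6) to (2.1, 0.5), a distance of √(0.8² + 1.1²) ≈ 1.4.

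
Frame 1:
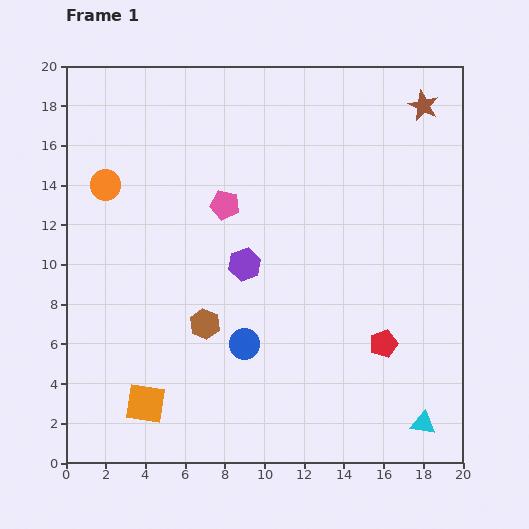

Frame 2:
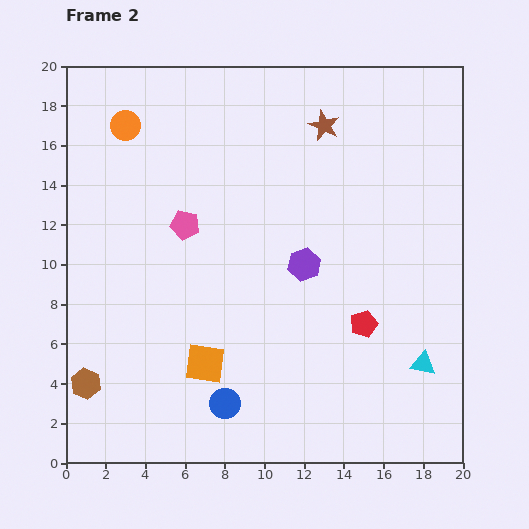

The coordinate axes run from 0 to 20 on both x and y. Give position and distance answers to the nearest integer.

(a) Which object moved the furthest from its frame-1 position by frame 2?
the brown hexagon

(moved 7; next 5)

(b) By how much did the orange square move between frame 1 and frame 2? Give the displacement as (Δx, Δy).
(3, 2)

The orange square was at (4, 3) in frame 1 and (7, 5) in frame 2.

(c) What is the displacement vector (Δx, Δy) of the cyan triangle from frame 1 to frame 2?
(0, 3)

The cyan triangle was at (18, 2) in frame 1 and (18, 5) in frame 2.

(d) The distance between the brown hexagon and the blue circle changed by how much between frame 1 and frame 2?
+5

Distance in frame 1: 2. Distance in frame 2: 7.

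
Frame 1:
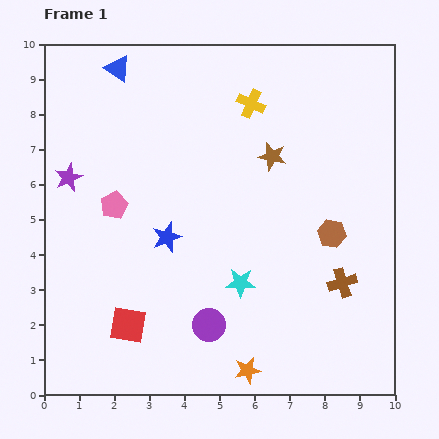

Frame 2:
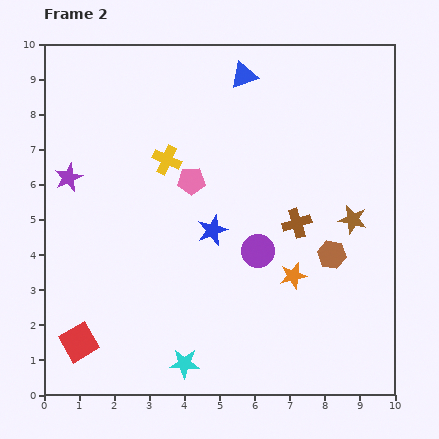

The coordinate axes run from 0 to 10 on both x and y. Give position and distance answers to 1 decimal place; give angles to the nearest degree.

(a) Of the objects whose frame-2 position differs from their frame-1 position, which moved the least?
the brown hexagon

(moved 0.6)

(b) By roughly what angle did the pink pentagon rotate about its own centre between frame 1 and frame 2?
25° clockwise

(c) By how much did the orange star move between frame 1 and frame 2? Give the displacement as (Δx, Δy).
(1.3, 2.7)

The orange star was at (5.8, 0.7) in frame 1 and (7.1, 3.4) in frame 2.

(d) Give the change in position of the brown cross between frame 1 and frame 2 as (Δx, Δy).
(-1.3, 1.7)

The brown cross was at (8.5, 3.2) in frame 1 and (7.2, 4.9) in frame 2.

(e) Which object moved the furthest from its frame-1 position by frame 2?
the blue triangle

(moved 3.6; next 3.0)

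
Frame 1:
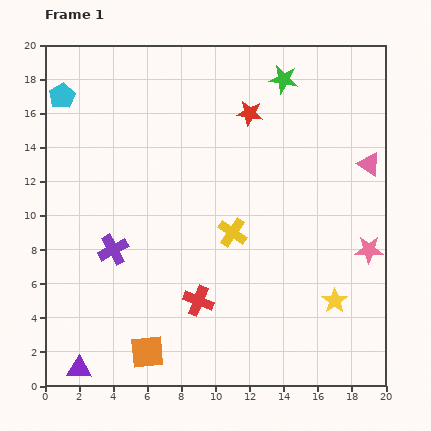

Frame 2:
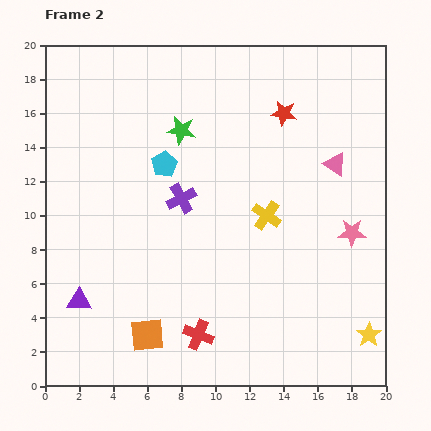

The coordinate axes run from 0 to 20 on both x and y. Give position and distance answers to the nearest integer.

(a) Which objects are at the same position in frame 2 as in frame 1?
none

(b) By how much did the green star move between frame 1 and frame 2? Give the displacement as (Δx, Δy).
(-6, -3)

The green star was at (14, 18) in frame 1 and (8, 15) in frame 2.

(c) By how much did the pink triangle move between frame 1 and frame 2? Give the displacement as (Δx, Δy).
(-2, 0)

The pink triangle was at (19, 13) in frame 1 and (17, 13) in frame 2.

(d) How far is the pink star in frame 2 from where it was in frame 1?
1

The pink star moved from (19, 8) to (18, 9), a distance of √(1² + 1²) ≈ 1.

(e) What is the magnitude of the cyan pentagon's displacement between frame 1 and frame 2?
7

The cyan pentagon moved from (1, 17) to (7, 13), a distance of √(6² + 4²) ≈ 7.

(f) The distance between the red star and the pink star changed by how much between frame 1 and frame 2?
-3

Distance in frame 1: 11. Distance in frame 2: 8.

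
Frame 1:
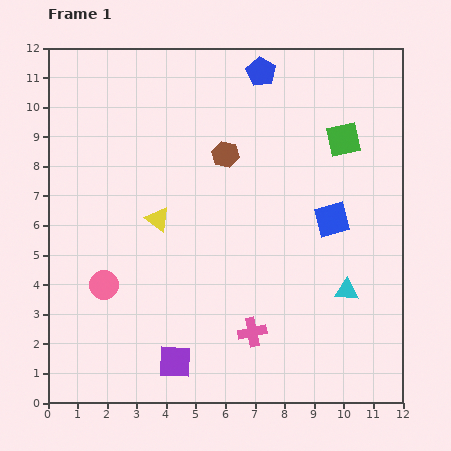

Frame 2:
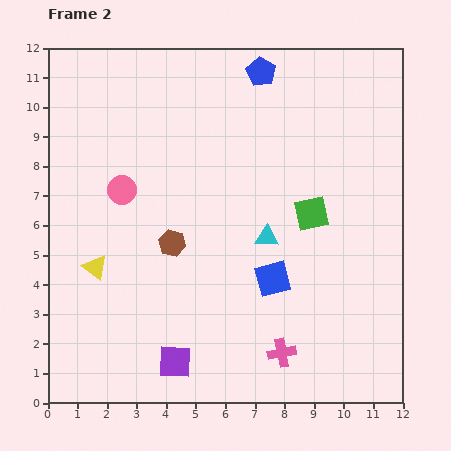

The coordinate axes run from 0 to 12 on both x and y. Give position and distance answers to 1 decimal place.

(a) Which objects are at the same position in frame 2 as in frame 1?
the purple square, the blue pentagon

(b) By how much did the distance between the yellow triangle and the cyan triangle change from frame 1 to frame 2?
-0.9

Distance in frame 1: 6.8. Distance in frame 2: 5.9.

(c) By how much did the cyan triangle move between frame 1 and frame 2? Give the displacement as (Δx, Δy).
(-2.7, 1.8)

The cyan triangle was at (10.1, 3.8) in frame 1 and (7.4, 5.6) in frame 2.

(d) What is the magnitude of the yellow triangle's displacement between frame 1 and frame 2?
2.6

The yellow triangle moved from (3.7, 6.2) to (1.6, 4.6), a distance of √(2.1² + 1.6²) ≈ 2.6.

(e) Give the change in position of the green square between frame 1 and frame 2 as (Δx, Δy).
(-1.1, -2.5)

The green square was at (10.0, 8.9) in frame 1 and (8.9, 6.4) in frame 2.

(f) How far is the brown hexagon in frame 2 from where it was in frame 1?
3.5

The brown hexagon moved from (6.0, 8.4) to (4.2, 5.4), a distance of √(1.8² + 3.0²) ≈ 3.5.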